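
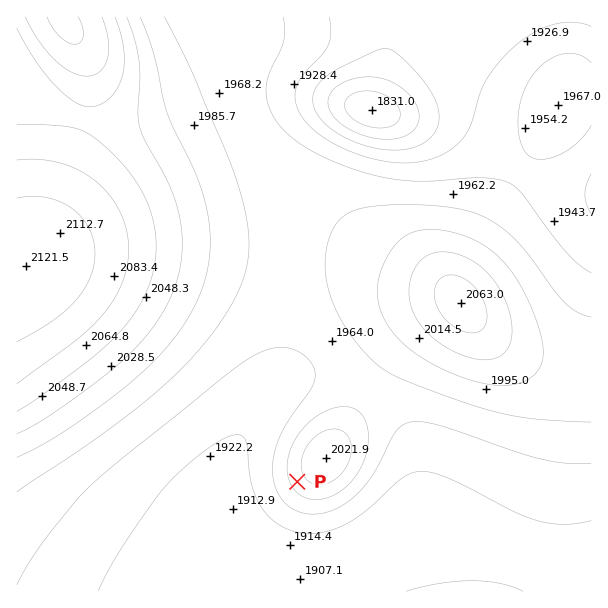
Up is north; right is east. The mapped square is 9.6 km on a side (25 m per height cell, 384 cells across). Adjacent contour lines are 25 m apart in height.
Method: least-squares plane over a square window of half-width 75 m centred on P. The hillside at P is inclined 6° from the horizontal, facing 239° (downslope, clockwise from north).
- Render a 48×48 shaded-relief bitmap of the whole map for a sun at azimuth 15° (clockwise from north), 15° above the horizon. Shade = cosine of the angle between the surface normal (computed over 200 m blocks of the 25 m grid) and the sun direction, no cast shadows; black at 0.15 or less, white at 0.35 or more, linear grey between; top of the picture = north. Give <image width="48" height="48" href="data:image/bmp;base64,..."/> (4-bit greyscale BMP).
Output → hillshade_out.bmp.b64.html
<image width="48" height="48" href="data:image/bmp;base64,Qk32BAAAAAAAAHYAAAAoAAAAMAAAADAAAAABAAQAAAAAAIAEAAATCwAAEwsAABAAAAAAAAAAAAAAABEREQAiIiIAMzMzAERERABVVVUAZmZmAHd3dwCIiIgAmZmZAKqqqgC7u7sAzMzMAN3d3QDu7u4A////AIiIiIiIiIiIiIiIiIiZmZmaqqmZmZmYiIiIiIiIiIiIiIiIiIiJmZmZmZmZmZmIiIiIiIiIiIiIiIiHd3eIiZmZmZmZmIiIiIiIiIiIiIiIiId3ZmZ3iIiZmZiIiIiIiHd4iIiIiIiIiHdmVVVmeIiIiIiIiIiIiHd3eIiIiIiIiHdlQzNFZ3iIiIiIiHd3d3d3d3iIiIiIh3ZUMiI0VneIiIh3d3d3d3d3d3d4iIiIh3ZUMhEjVnd3d3d3d3d3d2d3d3d3d4iIh3dlMiIjRWd3d3d3d2ZmZmZmZ3d3d3d4h3dlVDNEVmd3d3dmZmZmZlVWZmd3d3d3d3d3ZmZmZ3d3ZmZmZmZmZlVVVmZmd3d3d3eIiJmZiHd2ZmZmVVVmZkRVVWZmZ3d3d3iImrvLqYdmZlVVVVVWZkRVVVVmZmd3d3eJq83cuodmVVVVVVVWZkRVVVVWZmZ3d3eIms3cuodlVVRERVVmZlVVVVVVZmZnd3d4mrvLuYdlVERERVZmZlVVVVVVZmZnd3d3iZqqmHZVRERERWZ3d2VVVVVVZmZnd3d3eImZh2ZURDM0RWd3eGZVVVVVZmZnd3d3d3eHdmVUQzM0VneIiGZlVVVWZmZnd3d3d3d3ZmVUQzNFZ4iZmWZmZVZmZmZnd3d3d3ZmZlVUQzNGeJmZmWZmZmZmZmd3d3d3d3ZmZmVURERniZqqqnZmZmZmZ3d3d3d3d3dmZmZVRFZ5mqqqqnd3Znd3d3d3d3d3d3d3d2ZmVWiau7u6q3d3d3d3d3eIiIiHd3d3d3d2d4q8y7u7u3d3d3eIiIiIiIiIh3d3iIiIiazMzLu7u4iIiIiIiIiIiIiIiIiIiIiJq83dzMu7u4iIiImZmZmZmIiIiIiIiJmavN7tzLu7u5mZmZmZmZmZmZmIiIiIiZmrze7dzLu7u5mZmZqqqZmZmZmYiIiImZqrzd3czLu6qqqqqqqqqqqpmZmZiIiZmaq8zd3My7uqqqqqqqqqqqqqqZmZmImZqqvM3czLu6qqqqq7u7u7u6qqqpmZmZmaq7zM3My7uqmZmbu7u7u7u7qqqpmZmZmqu8zd3Mu7qpmIiLu7u7u7u7uqqpmZmZq7zd7t3Lu6qYh3eLu7u7u7u7uqqpmZmavN7//+3LuqmId3d7u7u7u7u7uqqpmZmr3v///+3LqpmHdmZru7u6qqqrqqqZmZq9/////9yqmZiHdmZru7qpmaqqqqqZmavO////7KmZmYiHd3d7uqmIiJqqqqmZmavO//7bmHd4iIiHd3h6qYdmeImqqqmZmaq8y6h1RFVniIiIiIiJh2VVZ4mqqpmZmZmZhlMiI0VniIiImZmYdUNFZ5qqqpmZmIh2VCIRI0Z3iJmZmZmWUzNFeJqqqZmZiId2VDMzRWd4iJmaqqqlMjRXibu6qZmYiId2ZVVWZneIiJmaq7uzI0V4q8y7qZmYiIiId3d3d4iIiJmaq7uyNGeKvNy6qZmIiIiJmZiIiIiIiJmaq7zCNXibzdy6mZmIiJmZmZmYiIiIiJmaq7zA=="/>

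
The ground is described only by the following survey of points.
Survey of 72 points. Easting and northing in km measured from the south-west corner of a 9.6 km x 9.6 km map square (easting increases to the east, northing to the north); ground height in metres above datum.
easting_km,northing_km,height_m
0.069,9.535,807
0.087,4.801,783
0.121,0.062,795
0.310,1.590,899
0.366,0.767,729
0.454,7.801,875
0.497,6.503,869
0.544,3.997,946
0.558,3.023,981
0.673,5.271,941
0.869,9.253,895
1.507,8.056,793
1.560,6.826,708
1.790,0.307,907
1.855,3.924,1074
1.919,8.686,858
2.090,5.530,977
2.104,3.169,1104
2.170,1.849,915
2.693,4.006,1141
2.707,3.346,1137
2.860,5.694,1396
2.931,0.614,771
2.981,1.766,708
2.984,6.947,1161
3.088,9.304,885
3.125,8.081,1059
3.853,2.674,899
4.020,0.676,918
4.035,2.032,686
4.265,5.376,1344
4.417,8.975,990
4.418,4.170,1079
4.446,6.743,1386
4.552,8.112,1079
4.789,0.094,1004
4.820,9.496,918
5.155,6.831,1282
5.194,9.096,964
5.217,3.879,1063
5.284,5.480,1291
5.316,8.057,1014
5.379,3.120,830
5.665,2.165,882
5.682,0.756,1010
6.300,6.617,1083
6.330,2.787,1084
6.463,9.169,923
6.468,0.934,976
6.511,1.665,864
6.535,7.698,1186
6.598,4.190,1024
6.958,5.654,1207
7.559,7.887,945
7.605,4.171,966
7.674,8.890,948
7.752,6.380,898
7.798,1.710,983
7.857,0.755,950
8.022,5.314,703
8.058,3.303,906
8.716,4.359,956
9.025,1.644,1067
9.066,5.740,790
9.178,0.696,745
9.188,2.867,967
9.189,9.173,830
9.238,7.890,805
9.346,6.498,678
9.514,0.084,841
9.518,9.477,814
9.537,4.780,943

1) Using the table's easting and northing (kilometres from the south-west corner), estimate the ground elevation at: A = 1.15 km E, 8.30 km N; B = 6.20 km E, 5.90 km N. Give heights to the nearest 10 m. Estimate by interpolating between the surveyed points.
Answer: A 710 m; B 1280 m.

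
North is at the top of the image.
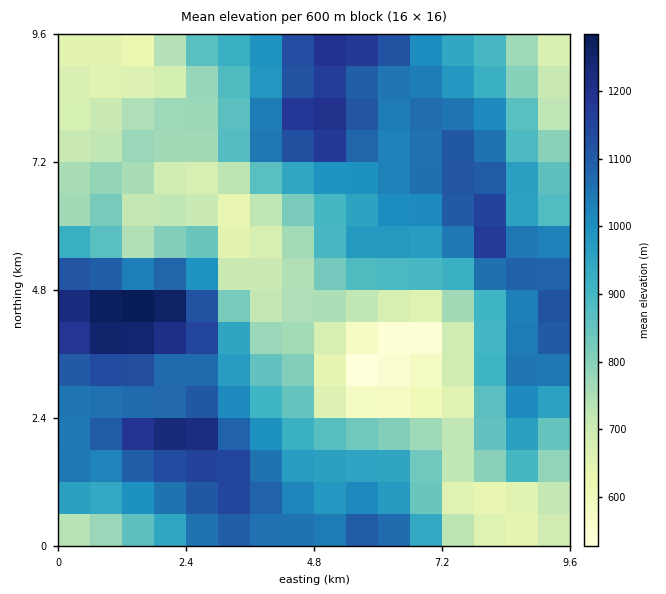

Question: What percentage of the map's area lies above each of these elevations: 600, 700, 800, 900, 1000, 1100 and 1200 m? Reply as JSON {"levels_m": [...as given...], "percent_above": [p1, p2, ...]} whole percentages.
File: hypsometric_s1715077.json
{"levels_m": [600, 700, 800, 900, 1000, 1100, 1200], "percent_above": [96, 85, 68, 56, 38, 17, 5]}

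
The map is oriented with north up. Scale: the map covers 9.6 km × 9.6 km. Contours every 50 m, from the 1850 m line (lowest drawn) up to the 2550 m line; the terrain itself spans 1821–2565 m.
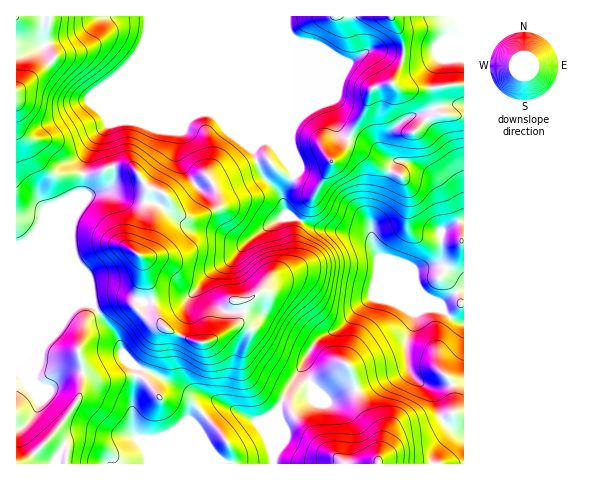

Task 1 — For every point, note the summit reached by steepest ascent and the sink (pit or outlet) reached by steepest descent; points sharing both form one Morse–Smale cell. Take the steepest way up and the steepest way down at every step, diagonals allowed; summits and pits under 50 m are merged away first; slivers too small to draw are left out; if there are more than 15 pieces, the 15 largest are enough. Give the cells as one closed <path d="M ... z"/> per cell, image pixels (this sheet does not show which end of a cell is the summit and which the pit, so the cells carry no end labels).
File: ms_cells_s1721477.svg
<path d="M213 113l-13 0-14 5-62 0-20 10-10 12-9 21-3 33-6 15 0 7-5 14 1 22 20 52 22 28 9 22 11 12 17 6 38 21 18 2 48 26 4 0 19-12 36-65 8-8 19-8 17-20 12-10 5-1 16 4 27 10 13-3 10 0-14-10-29-32-19-9-10-21-11-3-40-5-30-12-2-3-5-18-19-20-9-24 4-7 7-4-14-12z"/><path d="M286 16l-270 1 1 289 59 0 8-3 8 1-19-47-2-27 5-14 0-7 6-15 2-27 4-15 12-20 17-12 7-2 62 0 14-5 13 0 37 15 14 12-7 4-4 7 7 20 4 8 14 13 5 9 0-7 12-18-4-28 1-102-5-15z"/><path d="M463 16l-176 1 0 14 5 15-1 102 1 20 3 5-1 6-11 15 0 10 5 12 30 12 46 6 7 6 1-22 17-46 8-11 7 0 16 5 16 13 6 9 8 22 1 11-3 5 16-6z"/><path d="M375 297l-14 8-20 23-19 8-13 15-31 56 3 31-7 16 0 10 158 0 4-15 15-14 13-1-12-5-9-8-9-28-16-12-9-11-3-27 8-18 1-11 3-2-20-9z"/><path d="M88 303l-12 3-60 1 0 156 207 1-29-2-59-25-2-6 0-35 4-28-14-14-7-19-21-28z"/><path d="M404 161l-7 0-8 11-17 46 0 23 7 17 19 8 29 32 14 10-16 1-10 5-1 11-8 18 2 24 4 8 22 18 9 28 9 8 11 5 1-213-19 7 6-7 0-6-10-29-14-15z"/><path d="M139 367l-2 1-4 28 0 35 4 7 57 24 30 2 50-1 0-9 7-16 0-18-3-11-11 8-12 4-48-26-18-2z"/><path d="M459 434l-8 1-15 14-4 9 1 6 31-1 0-28z"/>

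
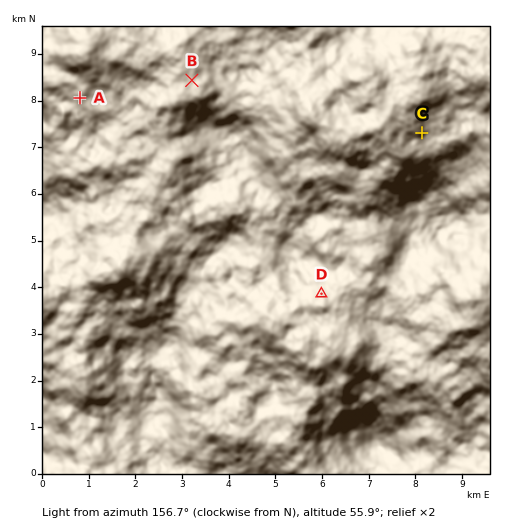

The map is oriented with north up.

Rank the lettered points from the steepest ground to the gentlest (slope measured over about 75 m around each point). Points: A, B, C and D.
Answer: C D A B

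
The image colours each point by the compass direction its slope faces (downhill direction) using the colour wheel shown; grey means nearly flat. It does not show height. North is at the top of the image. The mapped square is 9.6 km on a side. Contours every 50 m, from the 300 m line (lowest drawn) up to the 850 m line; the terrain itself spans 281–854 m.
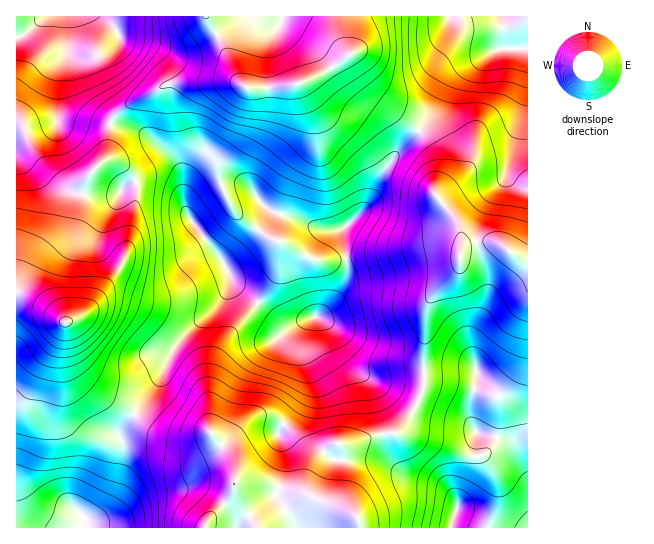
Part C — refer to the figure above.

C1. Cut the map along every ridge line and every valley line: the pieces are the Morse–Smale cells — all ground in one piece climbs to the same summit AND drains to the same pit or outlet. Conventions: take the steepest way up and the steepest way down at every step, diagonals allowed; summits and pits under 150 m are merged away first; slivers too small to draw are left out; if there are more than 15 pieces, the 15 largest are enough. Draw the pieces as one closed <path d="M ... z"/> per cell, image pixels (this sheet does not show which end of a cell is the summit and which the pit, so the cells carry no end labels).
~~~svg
<path d="M419 131l-19 18-12 16-21 41-24 23 4 29 0 20-7 15-14 18-11 6-21 7-11 0-44-35-9-12-2 13-7 12-15 15-15 11-14 15-12 22-4 12-25 34-1 4 8 8 20 10 30 3 17-4 22 26 4 9-3 24-8 12-16 15-4 10 155-1-4-12-12-13-3-9 2-42-3-6 13-1 29-11 13 0 12-12 14-27 3-11-1-26 2-19 0-27 3-9 4-7 24-22 4-8 0-36-4-10-21-25 2-20-1-19-7-14z"/><path d="M338 16l-131 0 1 5 17 29 12 29 6 6-12-4-64 3-38 20-8 5-10 12 2 3 29 8 33 27 6 15 4 36 7 12 33 42 27-25 11-14 7-16 51 20 13 2 13-6 20-19 16-33 12-18 24-25-45-33-14-16-12-22 1-5-9-16z"/><path d="M111 123l-2 2-2 30-22 26-10 50-7 11-21 24-4 15 2 9 22 35 5 32 11 21 15 14 24 13 12 10 27-38 4-12 12-22 14-15 15-11 15-15 7-12 2-13 9 12 36 30 8 5 11 0 27-9 14-14 12-23 0-20-5-30-8 3-13-2-51-20-7 16-11 14-27 25-33-42-7-12-4-36-6-15-33-27z"/><path d="M491 241l-18 2-10 4-3 4-1 18-27 26-4 7-3 9-2 79-11 23-11 16-6 4-13 0-29 11-13 1 3 6-2 42 3 9 12 13 5 13 167-1 0-266-13-5-14-12z"/><path d="M18 292l-2 1 0 234 67 1 2-5-1-4 13-3 8-9 8-13 10-37-3-24 13-19-35-22-15-14-11-21-7-35-26-19z"/><path d="M67 16l-51 1 0 274 23 12 24 18-2-7-16-24-2-13 6-15 19-20 7-11 10-50 22-26 4-32-25-10-11-10-3-5-5-39z"/><path d="M527 48l-30 1-40 22-12 12-8 20-18 27 10 11 6 9 2 12-2 32 24 31 2 9 0 17 2-4 10-4 18-2 10 3 20 15 7 0z"/><path d="M206 16l-137 0-2 33 1 30 7 24 11 10 24 10 11-14 46-25 51-3 13 0 10 3-22-47z"/><path d="M501 16l-162 0 0 15 1 7 9 16-1 5 20 32 51 38 18-26 8-20 12-12 36-20 14-2-3-2-1-28z"/><path d="M134 415l-14 18 3 24-10 37-8 13-8 9-12 5-1 6 119 1 6-10 16-15 8-12 3-24-4-9-22-26-17 4-24-1-18-7z"/><path d="M527 16l-26 1 4 31 17 1 6-2z"/>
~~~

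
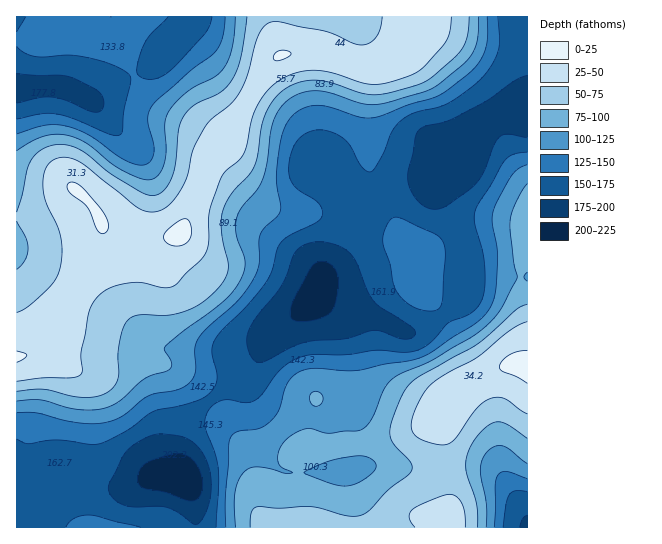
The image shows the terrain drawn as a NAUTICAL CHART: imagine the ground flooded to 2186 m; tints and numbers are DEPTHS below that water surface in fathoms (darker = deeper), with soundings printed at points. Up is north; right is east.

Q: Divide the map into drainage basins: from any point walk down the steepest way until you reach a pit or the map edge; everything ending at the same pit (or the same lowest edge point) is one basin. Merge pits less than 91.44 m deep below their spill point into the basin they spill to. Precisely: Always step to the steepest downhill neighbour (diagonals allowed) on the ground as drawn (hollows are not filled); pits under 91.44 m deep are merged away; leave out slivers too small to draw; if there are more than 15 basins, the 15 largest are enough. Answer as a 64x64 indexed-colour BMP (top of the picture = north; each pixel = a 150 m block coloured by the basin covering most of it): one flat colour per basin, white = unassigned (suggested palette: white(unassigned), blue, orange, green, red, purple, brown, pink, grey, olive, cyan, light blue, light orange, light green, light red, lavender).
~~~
<image width="64" height="64" href="data:image/bmp;base64,Qk12CAAAAAAAAHYAAAAoAAAAQAAAAEAAAAABAAQAAAAAAAAIAAATCwAAEwsAABAAAAAAAAAA////ALR3HwAOf/8ALKAsACgn1gC9Z5QAS1aMAMJ34wB/f38AIr28AM++FwDox64AeLv/AIrfmACWmP8A1bDFADMzMzMzMzMzMzMzMzMzMzERETMzMzMzMzMzM0REREREMzMzMzMzMzMzMzMzMzMzMRERMzMzMzMzMzMzREREREQzMzMzMzMzMzMzMzMzMzMREREzMzMzMzMzMzNERERERDMzMzMzMzMzMzMzMzMzMxERETMzMzMzMzMzM0REREREMzMzMzMzMzMzMzMzMzMzERERMzMzMzMzMzMzREREREQzMzMzMzMzMzMzMzMzMzMRERMzMzMzMzMzMzNERERERDMzMzMzMzMzMzMzMzMzMxEREzMzMzMzMzMzM0REREREMzMzMzMzMzMzMzMzMzMzERETMzMzMzMzMzMzREREREQzMzMzMzMzMzMzMzMzMzERERMzMzMzMzMzMzNERERERDMzMzMzMzMzMzMzMzMzMRERETMzMzMzMzMzM0REREREMzMzMzMzMzMzMzMzMzMRERERERERMzMzMzMzREREREQzMzMzMzMzMzMzMzMzMRERERERERERERMzMzRERERERDMzMzMzMzMzMzMzMzMxEREREREREREREREzNEREREREMzMzMzMzMzMzMzMzMxEREREREREREREREREUREREREQzMzMzMzMzMzMzMzMzERERERERERERERERERFERERERDMzMzMzMzMzMzMzMzEREREREREREREREREREUREREREMzMzMzMzMzMzMzMzERERERERERERERERERERFEREREQzMzMzMzMzMzMzMzERERERERERERERERERERERRERERDMzMzMzMzMzMzMzERERERERERERERERERERERERREREMzMzMzMzMzMzMxERERERERERERERERERERERERERREQzMzMRERERERERERERERERERERERERERERERERERERESMzERERERERERERERERERERERERERERERERERERERERIiEREREREREREREREREREREREREREREREREREREREREiIRERERERERERERERERERERERERERERERERERERERESIiERERERERERERERERERERERERERERERERERERERERIiIREREREREREREREREREREREREREREREREREREREREiIiERERERERERERERERERERERERERERERERERERERESIiIhERERERERERERERERERERERERERERERERERERERIiIiEREREREREREREREREREREREREREREREREREREREiIiIhEREREREREREREREREREREREREREREREREREREyIiIiIRERERERERERERERERERERERERERERERERERETIiIiIhERERERERERERERERERERERERERERERERERERMiIiIiIREREREREREREREREREREREREREREREREREREyIiIiIhERERERERERERERERERERERERERERERERERETIiIiIiIREREREREREREREREREREREREREREREREREREiIiIiIhERERERERERERERERERERERERERERERERERESIiIiIiIREREiIRERERERERERERERERERERERERERERIiIiIiIiIiIiIiEREREREREREREREREREREREREREREiIiIiIiIiIiIiIRERERERERERERERERERERERERERESIiIiIiIiIiIiIiERERERERERERERERERERERERERERIiIiIiIiIiIiIiIREREREREREREREREREREREREREREiIiIiIiIiIiIiIiERERERERERERERERERERERERERESIiIiIiIiIiIiIiIRERERERERERERERERERERERERERIiIiIiIiIiIiIiIhEREREREREREREREREREREREREREiIiIiIiIiIiIiIiIRERERERERERERERERERERERERESIiIiIiIiIiIiIiIhERERERERERERERERERERERERERIiIiIiIiIiIiIiIiIREREREREREREREREREREREREREiIiIiIiIiIiIiIiIiERERERERERERERERERERERERESIiIiIiIiIiIiIiIiIRERERERERERERERERERERERERIiIiIiIiIiIiIiIiIiEREREREREREREREREREREREREiIiIiIiIiIiIiIiIiIRERERERERERERERERERERERESIiIiIiIiIiIiIiIiIiERERERERERERERERERERERERIiIiIiIiIiIiIiIiIiIREREREREREREREREREREREREiIiIiIiIiIiIiIiIiIiERERERERERERERERERERERESIiIiIiIiIiIiIiIiIiIhERERERERERERERERERERERIiIiIiIiIiIiIiIiIiIiEREREREREREREREREREREREiIiIiIiIiIiIiIiIiIiIhERERERERERERERERERERESIiIiIiIiIiIiIiIiIiIiERERERERERERERERERERERIiIiIiIiIiIiIiIiIiIiIhERERESIiIhEREREREREREiIiIiIiIiIiIiIiIiIiIiIiIiIiIiIiIRERERERERESIiIiIiIiIiIiIiIiIiIiIiIiIiIiIiIhERERERERERIiIiIiIiIiIiIiIiIiIiIiIiIiIiIiIiEREREREREREiIiIiIiIiIiIiIiIiIiIiIiIiIiIiIiIRERERERERESIiIiIiIiIiIiIiIiIiIiIiIiIiIiIiIhERERERERER"/>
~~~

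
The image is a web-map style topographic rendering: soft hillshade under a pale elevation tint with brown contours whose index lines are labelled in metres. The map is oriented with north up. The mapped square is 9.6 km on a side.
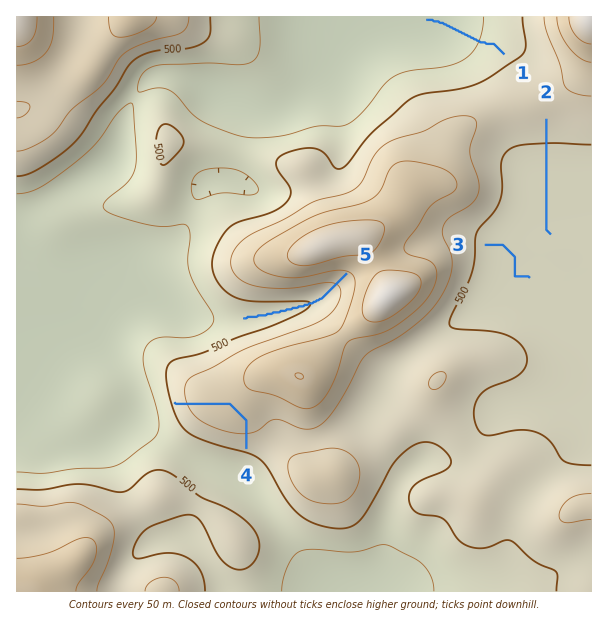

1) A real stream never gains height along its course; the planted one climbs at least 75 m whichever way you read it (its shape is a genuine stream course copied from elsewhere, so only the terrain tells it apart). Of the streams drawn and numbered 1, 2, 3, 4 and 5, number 4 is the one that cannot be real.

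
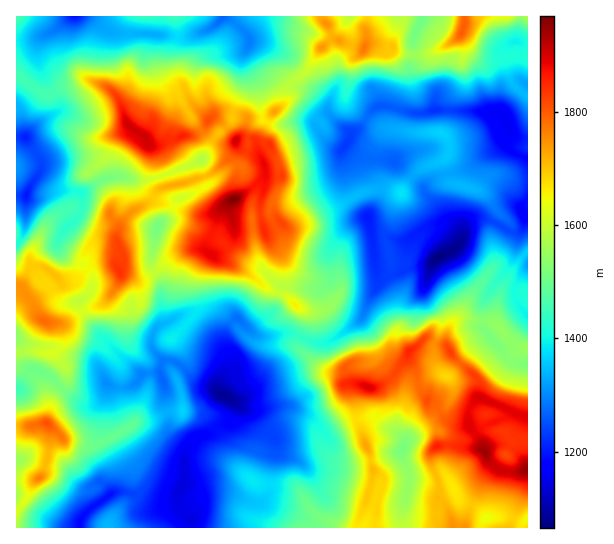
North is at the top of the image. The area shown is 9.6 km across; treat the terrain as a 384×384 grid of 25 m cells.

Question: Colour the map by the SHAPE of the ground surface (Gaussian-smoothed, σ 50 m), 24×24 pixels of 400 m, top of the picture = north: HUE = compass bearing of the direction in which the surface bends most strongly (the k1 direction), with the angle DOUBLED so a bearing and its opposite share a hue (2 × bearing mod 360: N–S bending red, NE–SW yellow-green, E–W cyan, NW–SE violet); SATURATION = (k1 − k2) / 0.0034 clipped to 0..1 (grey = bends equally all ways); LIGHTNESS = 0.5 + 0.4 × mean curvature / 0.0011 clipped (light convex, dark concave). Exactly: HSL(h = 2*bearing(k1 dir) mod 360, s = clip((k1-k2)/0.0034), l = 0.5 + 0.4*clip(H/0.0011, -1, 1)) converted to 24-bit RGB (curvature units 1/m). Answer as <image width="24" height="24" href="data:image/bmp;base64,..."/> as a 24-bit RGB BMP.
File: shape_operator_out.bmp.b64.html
<image width="24" height="24" href="data:image/bmp;base64,Qk32BgAAAAAAADYAAAAoAAAAGAAAABgAAAABABgAAAAAAMAGAAATCwAAEwsAAAAAAAAAAAAApms2cVFDOV9QGI1z5cHEVXFCeXlRelNaOEdZnnR2mbKgY4mZhnFmq4NnW4SxsTiOzsB9SJx/TT2CrqtqaL+FtS06Ulorx5kh/6KaTHpFVpWIJ6iFJlgKxmE+bolqU2VybViCX5Rjo35UXIhXWmR6qNanYD5qSGGC38KlvbFNHzBS1c+nbC5wtmNZbV5Phl9Niprn/M/Udi6ML3hLSZmBjrOHZ5B2UGSBd11/X3WOt9fKiKPAbZ/FlSxcnnRaQEZb5uShgInUKBRC1+hHUiVNqVlzsdrnp57qGCUR951aTOWVj13IYIykSHtFn5lqPVthW4ycg7y1qJ5kgF5PWTEyjkdlermNZStr5f3JRDYlDhNk+9DkXnrWiNjhOeCEKocv3dX2w/bxucjwQTqlxJnc47zkVo2wsUNVIWM4SoNCY4eVqm+PXU1sgbWIcitXSrVf4+mXgDNxFBcqZ7sTrzhgbc5dkzJQf2NRQo9X7syiXzM7NWRJW152yamYgj+046rke6bdZpHMaS1mjF1MlYRIi1BAnjeKqtpVX0wfjYEzOUmepuauNladznReZrjipL/gPlwsy8Y823Y6S3mDZ1kxNnIty0Bu0+psZkUqMBUkTJ5rV35uoXCahTl1P1Wf3tb109z4mofgMKatfsmdIhtS2vK2OM/El1MtNII2hGgo2Oy7KBw7frJmlFY5GqRs378cuoF6RGSAcUN4emVJXm9QU8bEjNPz+NnSljeMwWagutJ5ViFFGc1lsfu9VylEbFY93SG5wp4j2NFhKEx/ljpho9uKWxuDqdGtfI5sWUZjXS6rhKjUgJ3NaOJEECoJRZ8xsEHKpWHV/M/yCh/q2frRTzBEcjxXe7bFw2yi1+3029jzTBRCV4xE1tCADDQptYs+uniLRVh9H6qmnnk1j1Qrwr03nLiFC1cZFi01qNmEGId8/oG95nV7UD+JjsyvT59uiNuomoIyRTkTjCvs88u4m8g2LSKwqpVRhI88dWNFPCpJvbJUNu3yu+r0v33H0cOcCTM6obJcOY0fXiFg0J+RrEBnybJrXzFj0GSJq0egwbbkFh5b8r6he+DSdhu2lGFnslBadFRKQcGQm/flnZMcVoE9U3+K6dzEHCZST4FA4Ld1BictrYun6qO/Sb03TKm89bu6R+bFnRRyYCOW3OnHx9SQMwx40VTHmaPY2OrzYeFnNAsv0OrBQ5N2OlZp3M6pKR9SnaJ+zq50CSohI0ggmk1L6tTE7TPbANxgwSMyHU9b22fH4+69u6VzCBErlJC62LaslENa5NywGC//yYp7rHKqLntzwsyQPB9lsKJog5FQwna9K2NcL4BXzNmUHU5iAwcw99HUKmV5KSmF2O6r8WKRDCMnE31O4IWsvnGDpNpEDsW2kuCwybDXiEi3hnsyHhEivJlygJNlcYxZdUZhIGYs5eMiIHOgCh4plrtAyU8vDDo05+2yj1PE+7n5CH45BT8N5aPk/M3zJ+cjeKIsO20xY1V6wmrNcWDaiqbJp9DSlzmSiGO0lsjUe8JoO5WTQZCvNnBs1m7Pl+qDM0gUKhkNaZMAAM8yoVT/FokAeGwf58ScrunrR0iWRVttWFVxjpJtWp6JyU1/WZWsYbN2bImbrI/Am6C+nlGqUTBPWXlDuYBCdyk4oUZ72PPlxWmmCygP2V0bIN5mveOce9pmgXSoYjxtO0pvk3Ngal1KVX1Jm1pTubaPVoxfRn5Fmi9XJhAQeW25msnPSlfT56f11PfwdF3Ewrjw3YT/AIFq/8usgOxXo0ocfTpmuVmFGjdHp4xkk5W2lqbSpK7cpK7Mo6O4YUSBcjJes0yxMJ5DXlYuXUhCW8k3ctl2e8G5gzFKK4W04cHuU9mqnQja/c7WM1EqHCtl0dSgLodvkIc7alwaNlEWgl8dXlMbQCghdFI/gcy6kXnFej2kco7ezP/rkk6Ojkx+u3CtR6TMhr5kR0GDZ0FP0nxV1F6eIl5l39ROOBkhZUk3qMBdHEAenlA/tlRERImwd9yxaqimVlKEZLvkh96xhTVr4pd7U1ObosypNryzyohiOiNhr426emyu63q0uWGH8DKOTzt4cMZ6RWfKyIbRdNHbXtTFZ3e/fkemRnZTYJGPV5Nsk4JaO1w4wpY7Z4hPgIAzo0ZMumxzL1deU1Iuekc6OXqm/czvSbbs49P41t/1DymItGHp/4qxVdBPK01IgmtFeIRaN4A/K4B8u1Nhfz5BeWInYGQep7RBRWYoGYUdizZcVXJ4c6epfC5Juf+eERpk4tmujk9bQByjUod+8lZC763NeTB6HVxS"/>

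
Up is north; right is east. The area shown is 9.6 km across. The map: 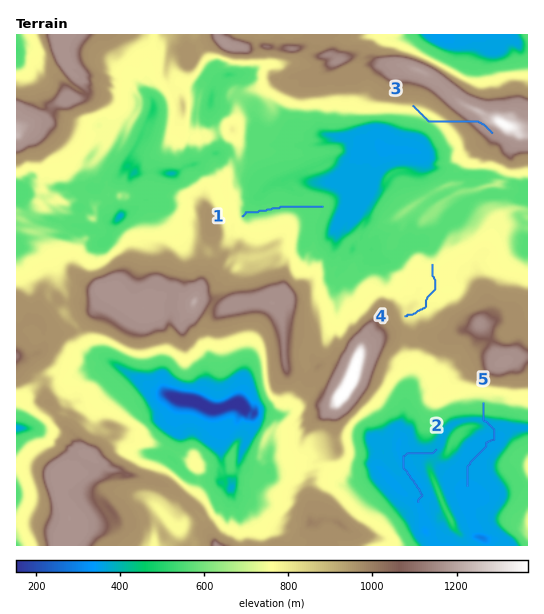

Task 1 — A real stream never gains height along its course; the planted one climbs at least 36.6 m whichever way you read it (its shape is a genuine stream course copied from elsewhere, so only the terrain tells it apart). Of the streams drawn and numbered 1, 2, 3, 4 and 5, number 3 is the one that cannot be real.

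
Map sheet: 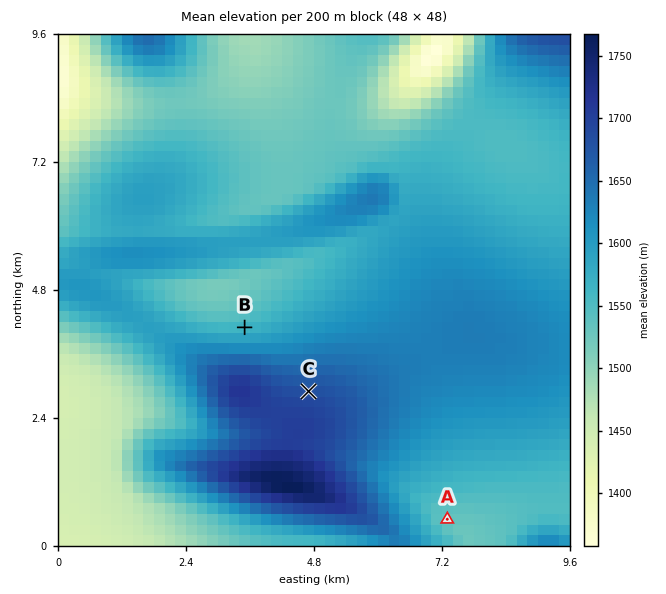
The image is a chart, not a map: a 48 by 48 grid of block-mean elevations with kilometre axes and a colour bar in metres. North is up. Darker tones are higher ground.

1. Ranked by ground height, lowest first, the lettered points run A B C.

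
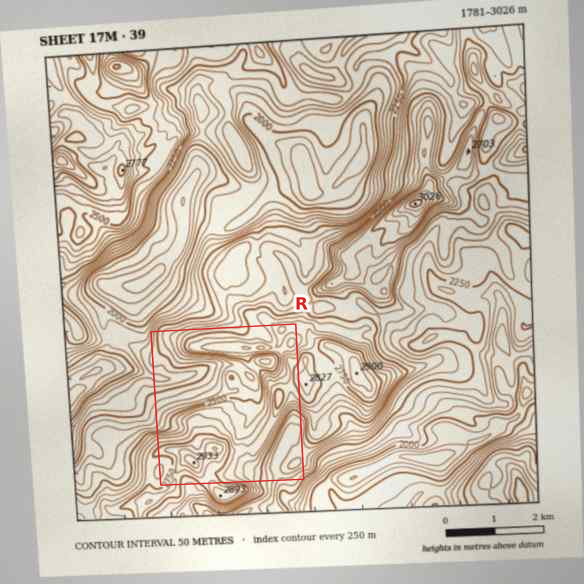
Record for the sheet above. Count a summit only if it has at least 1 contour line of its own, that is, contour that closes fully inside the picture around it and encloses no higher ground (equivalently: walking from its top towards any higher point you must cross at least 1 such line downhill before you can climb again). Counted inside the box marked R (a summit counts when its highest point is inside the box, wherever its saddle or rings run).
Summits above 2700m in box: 3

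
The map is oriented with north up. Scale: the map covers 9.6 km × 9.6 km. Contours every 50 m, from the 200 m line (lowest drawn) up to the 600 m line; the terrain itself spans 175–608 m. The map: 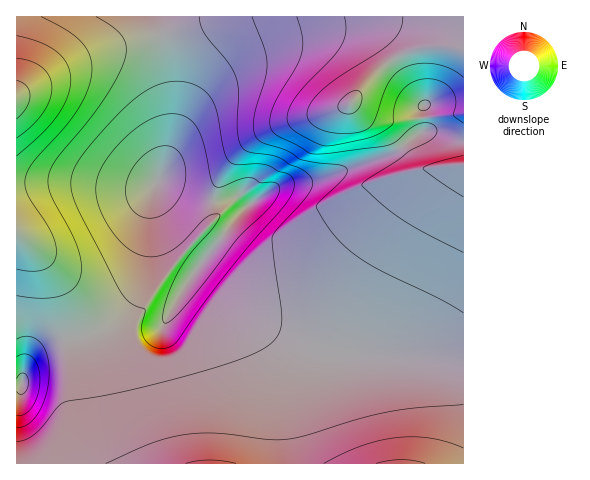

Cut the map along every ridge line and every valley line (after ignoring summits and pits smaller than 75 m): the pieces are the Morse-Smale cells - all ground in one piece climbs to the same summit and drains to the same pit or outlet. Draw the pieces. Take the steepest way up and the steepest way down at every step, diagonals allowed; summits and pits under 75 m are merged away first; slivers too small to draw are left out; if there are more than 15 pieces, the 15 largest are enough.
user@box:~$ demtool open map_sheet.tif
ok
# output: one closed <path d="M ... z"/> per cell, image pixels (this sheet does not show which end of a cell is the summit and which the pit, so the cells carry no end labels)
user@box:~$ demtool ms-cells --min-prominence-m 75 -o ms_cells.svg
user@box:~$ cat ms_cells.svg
<path d="M463 16l-306 0 7 27 7 40 1 44-5 32-11 24 0 10 14 27 36 36-13 17 2 6 27 22 29 18 37 19 30 10 33 6 44 2 68 5z"/><path d="M155 185l-6 24-2 56-11 30-13 18-17 13-17 8-23 6 12 83 6 28 5 13 375-1-1-102-129-9-34-9-49-24-29-18-27-22-2-6 13-17-36-36-13-23z"/><path d="M155 16l-139 1 0 217 24 23 11 17 9 30 7 35 22-5 24-12 20-21 11-25 4-19 2-56 17-42 5-32 0-33-2-19-6-32z"/><path d="M66 339l-12 3-15 8-13 14-4 19-6 2 1 79 71-1-10-40-7-60z"/><path d="M17 234l-1 150 3 1 3-2 2-13 6-12 12-11 12-5 12-3 0-3-6-32-9-30-11-17z"/>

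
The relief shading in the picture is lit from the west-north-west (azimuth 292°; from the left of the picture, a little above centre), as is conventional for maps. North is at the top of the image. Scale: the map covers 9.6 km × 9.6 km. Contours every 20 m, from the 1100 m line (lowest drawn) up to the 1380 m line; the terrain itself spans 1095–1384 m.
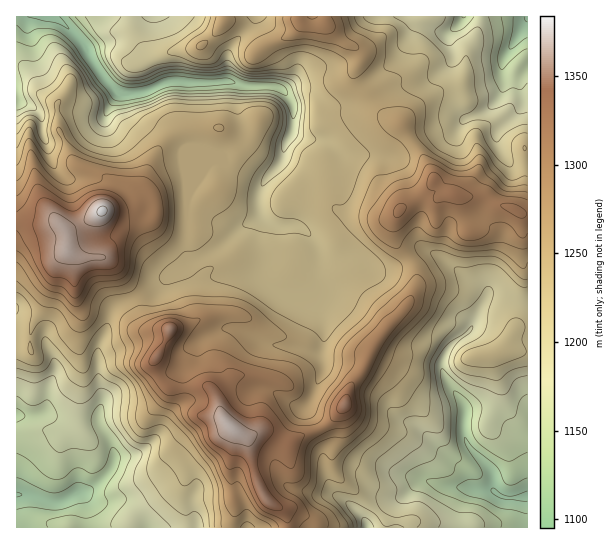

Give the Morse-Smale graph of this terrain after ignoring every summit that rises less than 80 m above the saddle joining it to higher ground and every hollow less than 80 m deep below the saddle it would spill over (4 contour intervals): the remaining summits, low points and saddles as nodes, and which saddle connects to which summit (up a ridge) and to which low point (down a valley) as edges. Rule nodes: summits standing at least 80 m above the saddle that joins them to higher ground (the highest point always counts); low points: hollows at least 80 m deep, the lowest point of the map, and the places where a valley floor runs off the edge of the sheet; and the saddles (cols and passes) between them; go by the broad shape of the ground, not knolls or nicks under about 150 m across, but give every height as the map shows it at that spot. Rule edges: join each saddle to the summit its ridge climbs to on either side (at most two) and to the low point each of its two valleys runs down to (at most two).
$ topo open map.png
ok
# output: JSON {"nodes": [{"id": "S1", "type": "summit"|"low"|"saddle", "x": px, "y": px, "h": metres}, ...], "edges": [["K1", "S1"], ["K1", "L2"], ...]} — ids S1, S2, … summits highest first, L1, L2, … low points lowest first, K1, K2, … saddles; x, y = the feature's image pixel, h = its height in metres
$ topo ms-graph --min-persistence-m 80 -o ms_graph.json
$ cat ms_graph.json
{"nodes": [
{"id": "S1", "type": "summit", "x": 102, "y": 211, "h": 1384},
{"id": "S2", "type": "summit", "x": 230, "y": 427, "h": 1373},
{"id": "L1", "type": "low", "x": 46, "y": 17, "h": 1095},
{"id": "L2", "type": "low", "x": 526, "y": 497, "h": 1096},
{"id": "L3", "type": "low", "x": 527, "y": 18, "h": 1099},
{"id": "L4", "type": "low", "x": 18, "y": 494, "h": 1099},
{"id": "K1", "type": "saddle", "x": 489, "y": 198, "h": 1315},
{"id": "K2", "type": "saddle", "x": 410, "y": 261, "h": 1271},
{"id": "K3", "type": "saddle", "x": 137, "y": 298, "h": 1255},
{"id": "K4", "type": "saddle", "x": 369, "y": 97, "h": 1255}],
"edges": [["K1", "S2"], ["K1", "L2"], ["K1", "L3"], ["K2", "S2"], ["K2", "L1"], ["K2", "L2"], ["K3", "S1"], ["K3", "S2"], ["K3", "L1"], ["K3", "L4"], ["K4", "S1"], ["K4", "S2"], ["K4", "L1"], ["K4", "L3"]]}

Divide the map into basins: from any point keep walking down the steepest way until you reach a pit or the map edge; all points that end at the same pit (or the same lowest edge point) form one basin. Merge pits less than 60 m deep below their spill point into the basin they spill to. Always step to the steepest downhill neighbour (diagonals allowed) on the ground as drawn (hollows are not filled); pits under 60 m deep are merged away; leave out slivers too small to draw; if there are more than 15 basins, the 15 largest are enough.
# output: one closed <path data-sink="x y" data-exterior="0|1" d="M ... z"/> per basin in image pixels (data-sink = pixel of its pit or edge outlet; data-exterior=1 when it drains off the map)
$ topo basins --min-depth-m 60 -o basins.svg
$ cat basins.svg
<path data-sink="47 17" data-exterior="1" d="M325 16l-309 1 0 204 14 2 25-2 10 9 2 20 3 3 9 4 26 0 4 3 8 9 15 21 15 35 6 3 16 2-2 9-12 20 0 10 5 10 9 9 40-1 4 4 10 27 13 15-1 16-4 12 1 32 3 9 0 12-4 14 85-1-5-8-14-8-20-4-13-10-8-18-7-34-4-8 21-6 24 12 36-18 19-20 3-14 13-18 14-30 32-37 10-25-4-18-18-22-2-15 6-15 4-4 22-12 6-6 2-14-29-48-5-4-16-8-12-17-15-12-3-11 8-21-6-7-13-6-13-12-4-6z"/><path data-sink="527 497" data-exterior="1" d="M434 179l-3 10-6 6-14 6-12 10-6 15 0 11 3 6 19 23 2 13-1 8-9 19-32 37-14 30-13 18-3 14-19 20-36 18-24-12-21 6 4 8 7 34 8 18 13 10 20 4 14 8 6 9 211-1 0-313-29-9-13-8-33-2z"/><path data-sink="17 494" data-exterior="1" d="M55 221l-39 1 0 305 214 1 5-14-4-53 4-12 1-16-13-15-10-27-4-4-40 1-9-9-5-10 0-10 8-12 6-17-16-2-6-3-15-35-15-21-8-9-4-3-26 0-9-4-3-3-2-20z"/><path data-sink="527 17" data-exterior="1" d="M527 16l-201 0-1 7 17 18 13 6 6 7-8 21 3 11 15 12 12 17 16 8 5 4 7 14 14 20 8 17 13 13 11 5 29 1 13 8 14 3 8 5 6 0z"/>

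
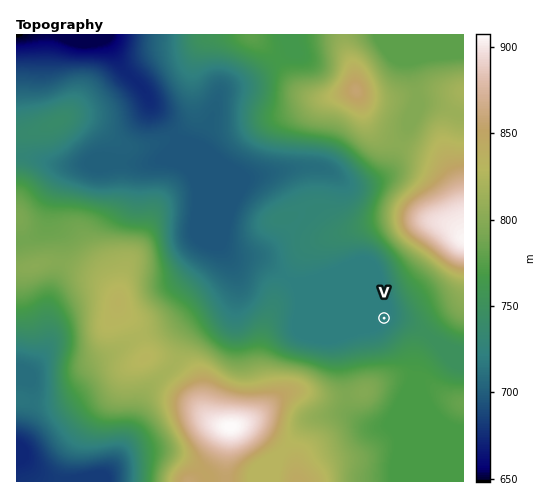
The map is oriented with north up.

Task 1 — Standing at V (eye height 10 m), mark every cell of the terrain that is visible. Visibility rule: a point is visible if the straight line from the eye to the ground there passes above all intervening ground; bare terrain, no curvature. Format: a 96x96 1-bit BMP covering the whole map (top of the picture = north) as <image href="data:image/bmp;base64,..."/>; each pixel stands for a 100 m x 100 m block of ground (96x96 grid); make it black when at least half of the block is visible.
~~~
<image width="96" height="96" href="data:image/bmp;base64,Qk2+BAAAAAAAAD4AAAAoAAAAYAAAAGAAAAABAAEAAAAAAIAEAAATCwAAEwsAAAIAAAAAAAAA////AAAAAAAAAAAAAAAAAAAAAAAAAAAAAAAAAAAAAAAAAAAAAAAAAAAAAAAAAAAAAAAAAAAAAAAAAAAAAAAAAAAAAAAAAAAAAAAAAAAAAAAAAAAAAAAAAAAAAAAAAAAAAAAAAAAAAAAAAAAAAAAAAAAAAAAAAAAAAAAAAAAAAAAAAAAAAAAAAAAAAAAAAAAAAAAAAAAAAAAAAAAAAAAAAAAAAAAAAAAAAAAIAAAAAAAAAAAAAAD8AAAAAAAAAAAAAAf8AAAAAAAAAAAAAD/8AAAAAAAAAAAAAH/8AAAAAAAAAAAAAP/AAAAAAAAAAAAAAP8AA/gAAAAAAAAAAP4AH/wAAAAAAAAAAP4A///gAAAAAAAAAPwB///8AAAAAAAAAPwD////AAAAAAAAAPwH////gAAAAAAAAfwP////wAAAAAAAAfwP////4AAAAAAHA/wf////8AAAAAAH//gP////8AAAAAAH//AP////+AAAAAAH//AP////+AAAAAAP/+AP////+AAAAAAP/+AH/////AwAAAAf/+AH/////HwAAAA//+AH//////wAAAB//8AD//////wAAAD//8AD//////wAAAH//8AB//////wAAAH//4AB//////wAAAH//4AB//////wAAAH//4AB//////wAAAH//wAB//////4AAAH//wAA//////4AAAD//gAA//////8AAAD//AAAP/////8AAAD/+AAAH/////8AAAB/8AAAH/////8AAAB/8AAAD/////8AAAB/4AAAD/////8AAAA/4AAAB/////4AAAA/4AAAAf////gAAAAfwAAAAD////AAAAAfwAAAAA///+AAAAAPwAAAAAD//4AAAAAP4AAAAAAf/gAAAAAH4AAAAAAD8AAAAAAH4AAAAAAAAAAAAAAH4AAAAAAAAAAAAAADwAAAAAAAAAAAAAADwAAAAAAAAAAAAAABwAAAAAAAAAAAAAABgAAAAAAAAAAAAAAAAAAAAAAAAAAAAAAAAAAAAAAAAAAAAAAAAAAAAAAAAAAAAAAAAAAAAAAAAAAAAAAAAAAAAAAAAAAAAAAAAAAAAAAAAAAAAAAAAAAAAAAAAAAAAAAAAAAAAAAAAAAAAAAAAAAAAAAAAAAAAAAAAAAAAAAAAAAB+AAAAAAAAAHgAAAf/gAAAAAB///gAAA//wAAAAAH///gAAAD/wAAAAAP///gAAAA/wAAAAAH///wAAAAf4AAAAAA///wAAAAHwAAAAAAD//wAAAADwAAAAAAB//wAAAADwAAAAAAA//wAAAABgAAAAAAAH/wAAAAAAAAAAAAAAfgAAAAAAAAAAAAAAAAAAAAAAAAAAAAAAAAAAAAAAAAAAAAAAAAAAAAAAAAAAAAAAAAAAAAAAAAAAAAAAAAAAAAAAAAAAAAAAAAAAAAAAAAAAAAAAAAAAAAAAAAAAAAAAAAAAAAAAAAAAAAAAAAAAAAAAAAAAAAAAAAAAAAAAAAAQAAAAAAAAAAAAAAAAAAAAAAAAAAAAAAAAAAAAAAAAA="/>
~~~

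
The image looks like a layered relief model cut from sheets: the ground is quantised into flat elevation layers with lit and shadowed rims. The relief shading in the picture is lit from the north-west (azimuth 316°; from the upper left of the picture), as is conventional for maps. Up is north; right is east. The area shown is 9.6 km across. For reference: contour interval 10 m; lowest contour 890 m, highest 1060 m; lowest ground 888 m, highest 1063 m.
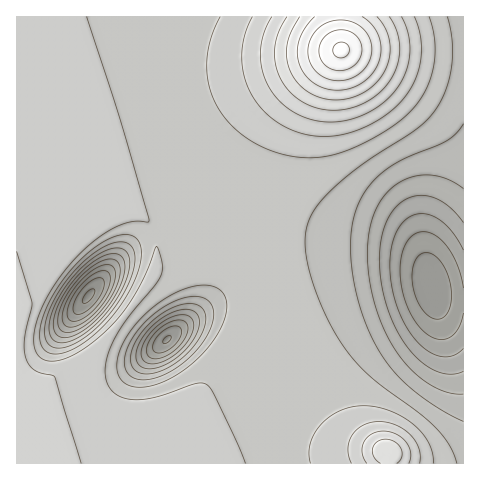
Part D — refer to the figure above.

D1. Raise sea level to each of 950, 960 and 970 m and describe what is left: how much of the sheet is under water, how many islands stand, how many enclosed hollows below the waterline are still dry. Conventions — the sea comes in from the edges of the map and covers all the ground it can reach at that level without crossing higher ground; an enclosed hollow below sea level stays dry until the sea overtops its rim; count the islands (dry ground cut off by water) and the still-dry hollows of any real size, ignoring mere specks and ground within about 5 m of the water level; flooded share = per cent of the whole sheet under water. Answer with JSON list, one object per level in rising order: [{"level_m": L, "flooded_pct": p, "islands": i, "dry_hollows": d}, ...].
[{"level_m": 950, "flooded_pct": 8, "islands": 0, "dry_hollows": 2}, {"level_m": 960, "flooded_pct": 12, "islands": 0, "dry_hollows": 2}, {"level_m": 970, "flooded_pct": 19, "islands": 0, "dry_hollows": 2}]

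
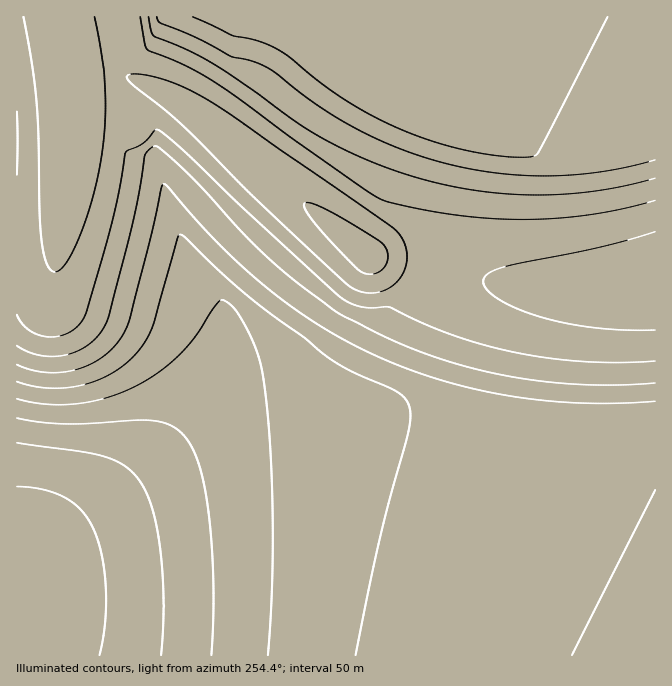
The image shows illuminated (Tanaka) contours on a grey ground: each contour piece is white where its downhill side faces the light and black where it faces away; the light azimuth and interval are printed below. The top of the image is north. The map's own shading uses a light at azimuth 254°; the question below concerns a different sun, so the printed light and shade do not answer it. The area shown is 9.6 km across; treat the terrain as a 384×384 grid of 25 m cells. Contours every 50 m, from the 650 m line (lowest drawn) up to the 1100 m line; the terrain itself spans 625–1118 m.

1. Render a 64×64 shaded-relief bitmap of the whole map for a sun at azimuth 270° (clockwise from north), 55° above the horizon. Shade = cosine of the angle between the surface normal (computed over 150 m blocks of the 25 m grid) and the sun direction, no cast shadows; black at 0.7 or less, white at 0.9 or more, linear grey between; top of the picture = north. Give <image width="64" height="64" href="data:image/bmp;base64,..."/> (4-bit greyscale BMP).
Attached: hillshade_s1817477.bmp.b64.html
<image width="64" height="64" href="data:image/bmp;base64,Qk12CAAAAAAAAHYAAAAoAAAAQAAAAEAAAAABAAQAAAAAAAAIAAATCwAAEwsAABAAAAAAAAAAAAAAABEREQAiIiIAMzMzAERERABVVVUAZmZmAHd3dwCIiIgAmZmZAKqqqgC7u7sAzMzMAN3d3QDu7u4A////AImZqqq7u7vMzMzLu7u7u6qqqqqqqqqqmZmZmZmZmZmZmZmqqru7vMzMzMu7u7u7qqqqqqqqqqqZmZmZmZmZmZmZmaqqu7u8zMzMy7u7u7uqqqqqqqqqqpmZmZmZmZmZmZmZqqq7u7zMzMzLu7u7uqqqqqqqqqqqmZmZmZmZmZmZmZmqqru7vMzMzMu7u7u6qqqqqqqqqqmZmZmZmZmZmZmZmaqqu7u8zMzMy7u7u7qqqqqqqqqqqZmZmZmZmZmZmZmZqqq7u7zMzMzLu7u7uqqqqqqqqqqpmZmZmZmZmZmZmZmqq7u7vMzMzLu7u7u6qqqqqqqqqqmZmZmZmZmZmZmZmaqru7u8zMzMu7u7u7qqqqqqqqqqqZmZmZmZmZmZmZmZqqu7u7zMzMy7u7u7uqqqqqqqqqqpmZmZmZmZmZmZmZmqq7u7u8zMy7u7u7u6qqqqqqqqqqmZmZmZmZmZmZmZmaqru7u7zMzLu7u7u6qqqqqqqqqqqZmZmZmZmZmZmZmZqqq7u7u8zLu7u7u7qqqqqqqqqqqpmZmZmZmZmZmZmZqqqru7u7u7u7u7u7uqqqqqqqqqqpmZmZmZmZmZmZmZmqqqu7u7u7u7u7u7u6qqqqqqqqqqmZmZmZmZmZmZmZmaqqq7u7u7u7u7u7u7qqqqqqqqqqqZmZmZmZmZmZmZmZmqqqu7u7u7u7u7u7qqqqqqqqqqqpmZmZmZmZmZmZmZmaqqqru7u7u7u7u7uqqqqqqqqqqqmZmZmZmZmZmZmZmZqqqqq7u7u7u7u7u6qqqqqqqqqqqZmZmZmZmZmZmZmZmZqqqqq7u7u7u7u6qqqqqqqqqqqZmZmZmZmZmZmZmZmZmZmqqqq7u7u7u7qqqqqqqqqqqpmZmZmZmZmZmZmZmZmZmZmqqqq7u7u7qqqqqqqqqqqqmZmZmZmZmZmZmZmZmZiJmZmqqqq7u7qqqqqqqqqqqqmZmZmZmZmZmZmZmZmYiIiImZmqqqqqqqqqqqqqqqqpmZmZmZmZmZmZmZmamYiHd3iImZqqqqqqqqqqqqqqqpmZmZmZmZmZmZmZmZqZiHd3d3iImZqqqqqqqqqqqqqpmZqqqqqZmZmYiIiIipmHdmZmZ3iJmaqqqqqqqqqqqpmqqqqqmZmZmYiIiId6qYdmVVVmd4iZmqqqqqqqqqqqq7uqqqqpmZmZmYiIiIqph2VURVVneImZqqqru7uqqqu7uqqqqqqZmZmZmIiIi6mHZURERVZ3iZmqqru7u7q7u7u6qqqqqqmZmZmZmIiLuYdUQzM0VWeImZqru7u7u7u7u7qqqqqqqZmZmZmZiIy6h1QzIzNFZ3iZmqu7zMzMu7u7uqqqqqqqmZmZmZmZjLqHVDIiI0VWeImau8zMzMy7u7u6qqqqqqqZmZmZmZmdypdUMiIjNFZ4iZq83czMy7u7u6qqqqqqqqmZmZmZmZ3Kl1QyIiM0VneJrN3dzMzMupmqqqqqqqqqqZmZmZmZncuXZDIiIjRWd4rN3dzMzN26hnqqqqqqqqqpmZmZmZmdy5dkMiIiNFZnnN3dzMzN7sqFR6qqqqqqqZmZmZmZmZ3LmGQyISI0VWi93d3MzN7u24U0iqqqqZmZmZmZmZmZnduoZTIhIjNFet3d3MzN7u3bhSJpqpmZmZmZmZmZmqqu26hlMiEiM0Wc3d3MzN7u3cuFIUmZmZmZmZmZmZmqqq7cqHVDIRIjRr3d3MzN7u3cuoUhSJmZmZmZmZmZmaqqrtypdUMhEiNIzd3cze7u3cuYdSFYmZmZmZmZmZmZqqqu3Ll1QyESI1rd3cze7u3LqYZUI2mZmZmZmZmZmZmqqq7suXZDIREje93cze7t3LqXZUM1iIiIiIiJmZmZmaqqru25hkMhESOM3c3e7t3LqHZDM1iIiIiIiIiJmZmZmqqv7bqGUyERJK3c3u7t3LmHVDI1eIiIiIiIiIiZmZmaqq/tyoZTIREmvd3u7tzKmGVDI1d3d3d3d4iIiIiZmZqqr+3Kh1MhESfN3u7ty6l2VDI1d3d3d3d3d3iIiImZmaqv7cqXUyERKN7u7ty6l2QzI1d3d3ZmZ3d3d4iIiZmZqq/9ypdUIRE67u7ty6h1QyI1Z2ZmZmZmZ3eIiZmZmqqqr/7Ll1QzMEvu7dy5hlQyI1ZmZmZmZmd4iZmZmZmZmaqv/suXVEdyKt3dy5hlQyI1ZmZVVVVniZmZmZmZmZmZmZ/+y5dUR5da3cupdlMiI1ZlVVVVZ4mZmZmZmZmZmZmZn/7Ll1RHmYvMupdkMiJFZVVURWiJmZmZmZmZmZmZmZmf/suXVEeqvLuodkMiJFVVVERniZmZmZmZmZmZmZmZmZ/+y5dUSLu7qYdUMiNFVVREV4iZmZmZmZmZmZmZmZmZn/7Ll1Rpu6mYZUMiNVVUREV4mZmZmZmZmZmZmZmZmZmf7cqXVXqpmHZUMiNmVUREaImZmZmZmZmZmZmZmZmZmZ/tyodViZh3ZUMyNXZUQ0aImZmZmZmZmZmZmZmZmZmZn+3KhlV4h2VUMzNXdlQ0aImZmZmZmZmZmZmZmZmZmZmf7bqGQ1iFREQzNGdmVEaImZmZmZmZmZmZmZmZmZmZmZ7tuYZDaXEDREREZ2ZVeImZmZmZmZmZmZmZmZmZmZmZnuy5dUNpYAJERFVmdniJmZmZmZmZmZmZmZmZmZmZmZme3Kl1RHlQAEVVZmd4iJmZmZmZmZmZmZmZmZmZmZmZmZ"/>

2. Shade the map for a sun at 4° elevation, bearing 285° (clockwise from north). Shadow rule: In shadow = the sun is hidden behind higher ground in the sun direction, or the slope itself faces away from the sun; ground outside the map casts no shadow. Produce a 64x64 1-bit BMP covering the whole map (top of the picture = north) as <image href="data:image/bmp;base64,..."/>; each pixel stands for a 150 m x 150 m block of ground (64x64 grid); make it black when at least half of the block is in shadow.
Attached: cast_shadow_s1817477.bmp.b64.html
<image width="64" height="64" href="data:image/bmp;base64,Qk0+AgAAAAAAAD4AAAAoAAAAQAAAAEAAAAABAAEAAAAAAAACAAATCwAAEwsAAAIAAAAAAAAA////AAAAAAAAAAAAAAAAAAAAAAAAAAAAAAAAAAAAAAAAAAAAAAAAAAAAAAAAAAAAAAAAAAAAAAAAAAAAAAAAAAAAAAAAAAAAAAAAAAAAAAAAAAAAAAAAAAAAAAAAAAAAAAAAAAAAAAAAAAAAAAAAAAAAAAAAAAAAAAAAAAAAAAAAAAAAAAAAAAAAAAAAAAAAAAAAAAAAAAAAAAAAAAAAAAAAAAAAAAAAAAAAAAAAAAAAAAAAAAAAAAAAAAAAAAAAAAAAAAAAAAAAAAAAAAAAAAP/4AAAAAAAB//8AAAAAAAH//8AAAAAAA///4AAAAAAD///wAAAAAAP///AAAAAAA///8AAAAAAB///wAAAAAAH//+AAAAAAAf//4AAAAAAB///AA4AAAAH//4AD8AAAAf//gAP4AAAA//8AA/gAAAD//wAD8AAAAP/+AAHwAAAA//4AAeAAAAD//AABwAAAAP/8AAOAAAAA//gABwAAAAB/+AAOAAAAAH/4ABwAAAAAf/AAeAAAAAB/4ADwAAAAAH/gAeAAAAAAf8ADwAAAAAB/gA+AAAAAAH2AHwAAAAAAfQA+AAAAAAB8AHwAAAAAAHwA8AAAAAAAeAHAAAAAAABwAYCAAAAAAHABA4AAAAAAcAOHAAAAAAB7/+AAAAAAAHv/AAAAAAAA+/gAAAAAAADzwAAAAAAAA=="/>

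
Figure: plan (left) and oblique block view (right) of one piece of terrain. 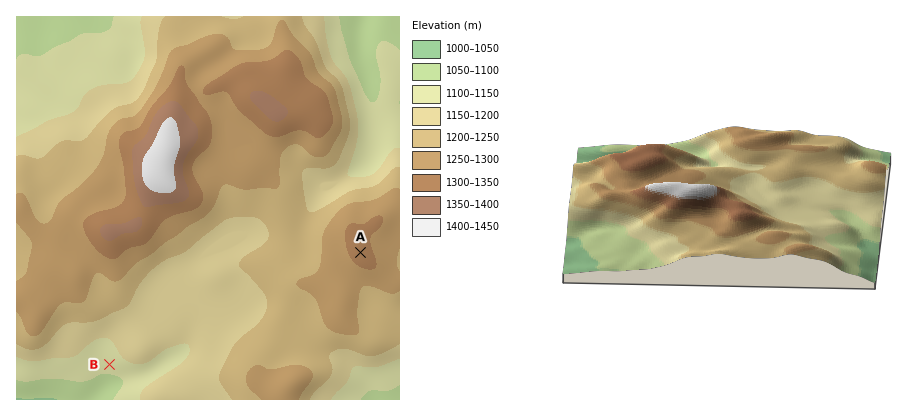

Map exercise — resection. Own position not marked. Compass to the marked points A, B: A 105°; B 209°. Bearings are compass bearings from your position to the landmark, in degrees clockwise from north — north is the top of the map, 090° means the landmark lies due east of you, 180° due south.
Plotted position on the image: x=196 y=208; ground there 1300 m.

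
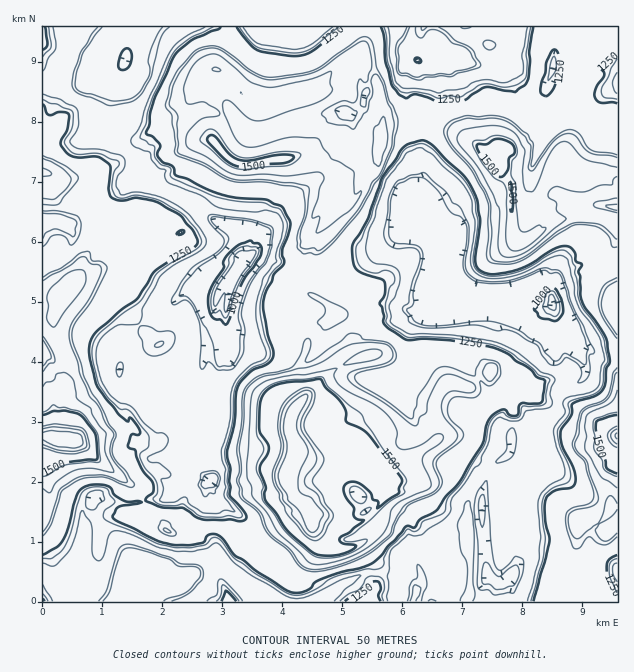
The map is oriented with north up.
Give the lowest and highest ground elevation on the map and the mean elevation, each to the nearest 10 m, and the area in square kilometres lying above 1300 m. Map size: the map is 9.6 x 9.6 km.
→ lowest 890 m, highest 1660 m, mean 1250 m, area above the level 28.6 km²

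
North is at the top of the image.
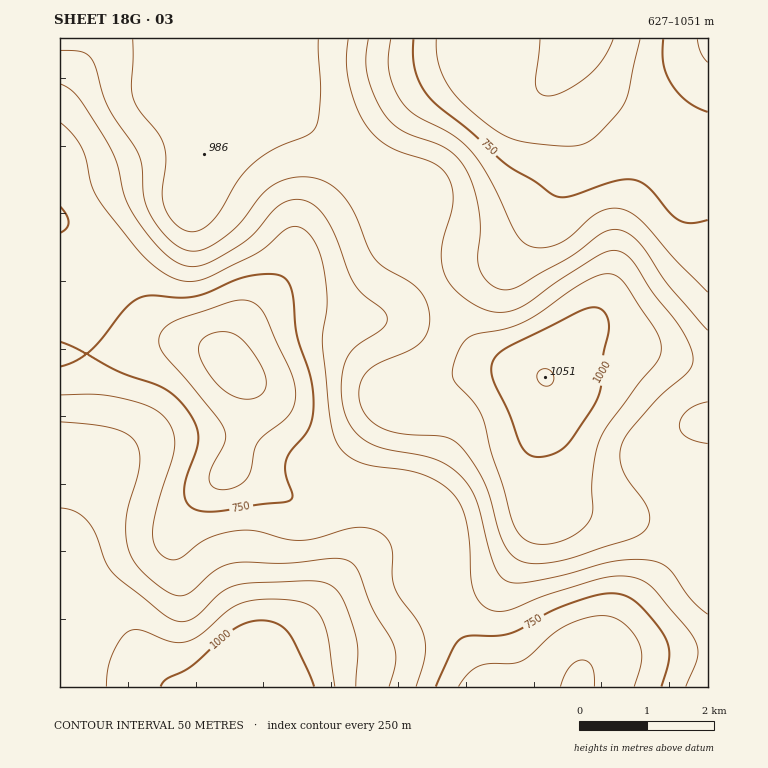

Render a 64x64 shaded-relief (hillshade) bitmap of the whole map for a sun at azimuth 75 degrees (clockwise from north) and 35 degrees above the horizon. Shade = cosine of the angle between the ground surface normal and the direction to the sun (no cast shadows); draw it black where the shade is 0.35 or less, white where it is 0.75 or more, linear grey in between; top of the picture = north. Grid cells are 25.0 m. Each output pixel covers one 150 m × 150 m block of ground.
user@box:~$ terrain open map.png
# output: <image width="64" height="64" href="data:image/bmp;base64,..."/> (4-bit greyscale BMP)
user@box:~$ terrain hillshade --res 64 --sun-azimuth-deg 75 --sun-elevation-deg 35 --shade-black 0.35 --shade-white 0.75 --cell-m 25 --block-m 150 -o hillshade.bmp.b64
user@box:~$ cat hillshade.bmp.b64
<image width="64" height="64" href="data:image/bmp;base64,Qk12CAAAAAAAAHYAAAAoAAAAQAAAAEAAAAABAAQAAAAAAAAIAAATCwAAEwsAABAAAAAAAAAAAAAAABEREQAiIiIAMzMzAERERABVVVUAZmZmAHd3dwCIiIgAmZmZAKqqqgC7u7sAzMzMAN3d3QDu7u4A////AIiHdmZ4iIh3d3iJq83d3Lu7zMzLqYeImqqYdmZlVEVmiId2Z3iIh3d3iJq7zd3Mu7vMzMupiImaqph3ZmVUVWaZiHd3iJmHZneJqrvMzMu7u8zMu6mIiZqqmHd2ZVRFVpmId3eJmYdmd4mru8zMy7u7zMy6mIiJqqqYh3ZlVEVWmZiHeJqqh2Zniau7vMzMu7vMy7mIeImqqpiHdlVERFWZmIiJq7qGVWeJqru7zMzLu7y7qYd4iaqpmId2VEREVZmYiIq8uoZVZ4mqu7vMzMy7u7qYdniJqpmYh2ZURERFmYiImrzKhlVniZqqu8zMzMu7qYdmZ4mZmZiHZVREREWZiImrzMqGVWeJmqqrvMzMy7qphmVniZmYiIdmVEREVYiImrzMuoZmeJmZqqq8zMy7uph2VWZ4iIiIh3ZURERWiImrzNy5hmd4mZmZmqvMzLuqmHZVVmd4iIiHdlVUVWaImavNzKl3d4mZmZmZqru7u6qYdlREVnd4iIh2ZlVWZ4iavN3LqXd3iZmpmZmaq7u7qph2RDNFZ3iIiHd2Zmd3iZq83cuoh3iJmqqZmZmaq7u6mHVDIjRneImIiIiIiIiJmrzcy6mIiImaqqmYiJmqu7qYZTIRNGeImZmIiZmIiJmqvMzLqZiIiZqqqZiIiaq7updkIREkaImZmZmaqZmZmaq7zLu6qZmZmqqpiIiJqqqph1QhATV4maqqqqqqmZmZmru7u7u6qZmZmZmIiImaqph2UyEBNXmaqqqqqqqZmZmaq7u8zMuqmIiIiId4iZmZh2VDIRJGiZqqqru7qpmZmZqqu7zMzLqYd3d3d3iImYh2VUMhEkaJmaqru7qpmZmZmaqrvM3cypdmZnd3eIiId2VUQyIjV4mZqru7uqmZmZmZmqq7zNzLl2VWZ3d3d3dmZVRDMjRXiJmqvMu6mZmZmZmZqrvMzMuYZlZnd3ZmZmZVVVQzNFd4mavMy7qZmZmZmZmqu8zMy6h2Zmd2ZVVVVmZmVUREVniJq8zLupmZmZmZmaqrzMzLqYd2ZmVUREVWZ3dmVUVWeImrzMu6qZmZmZmZqrvM3cy6mHdmVDMzRWZ3h3ZlVFZ4iau8u7qqqZmZmZqqu8zd3LqYh2VDIiNFZ3iIh2VEVWeJq7u7u6qpmZmZqqq7zN3cuph3VDIRI0Z3iJiHZURVZ4mqu7u7uqmZmZmqqrvM3dy6mHZTIREjVniImIdlRFZ4iaq7u7u6qZmZmaqqu8zd3LmHZUMhESRXeIiIh2VEVniZq7u7uqqpmZmZqqqrvN3LqYdkMiESNWeIiIh2ZVVmeJqru7qqqqqZiJmqqqu8zLqYdlQyIiNFZ4iIh3ZlVmeImqu7qqqqqqqIiaqqqrzLuodlQzIjNFZ3iIh3dmZmd4iaq7qqqqu7u4iJmqqqu7uph2VDMzRVZ3iId3Zmd3d3iJmqqqqqq8zMiImaqqqqqph2ZUQ0RVZ3eHd2Zmd4iHd4iZqqqqq8zdyIiZqqqqqZmHdlRERVZnd3d2ZmeJmYh3d4mZqqu8zd3YiJmqqZmYiIh2VVRVVmd3d2ZmZ5qqmHZmeImqu8zd3diImaqZiHiIiHdlVVVWZmd2ZmZ4q7uYdlZniau83d3dyIiZmZh3Z4iZh2ZmZVVVZmZmZ4m7u6h2VWZ4m83d3dzIiJmZh2ZWeJmHdmZlVVVWZmZ4mru7qHZlZnibze7dy7iImZmHVFV4mZh3d2ZURFVmd4mru7uph2ZmZ5rN7t3LqIiZmHZDRXiZmYiHdkREVWd4iau7uqmYd2Zmis3u3LqYiIiHZDI1eZqZmZh1QzRWZ3iau7u6qpmHdlZ5ve7cuZiIiHZDITV5qqqqqXVDNFZniJq7u7u6qph2Vnm97dupmId3ZTIRNYmqq7updUM0VneImru7u7u6qHZWeb3dy6mXd2ZTIRJGiqu7u6l1REVWd3iau7u8y7qphmZ5vN3LmZdmVUMhE1eaq7u7qXVERWZneJq7vMzMuqmHZ3m8zLqZhmVUQyIjV5qru7updVVWZmd4mrvM3cu6qYh3iau7qpmGZVVDMjRomqq7uqh2VVZmd4iavM3dy7qpmIiJqqqpmIZlVUQzNGeaqqqqmHZmZnd4iau83d3LqqqZiIiZqqmYhmZVRDNFZ4mqqqmYd3Z3eIiaq83e7cuqqqmYiImZmZiHZlVEREVniZqqmZiHd3iJmqqrze7ty6qqqZiIiJmZmIdlVERERWeJmqmZmIiIiZqru7vN7u3LqqqZmIiImZmIh2VENERVZ4iZmZmYiImZq7u7u83u7cuqmZmIiIiIiIiGZUM0RVZ3iZmZmZmZmaq8zMu7ze7cuqmZiIiIiIiIiIZUMzRVZ3iJmZmZmZmaq8zMzMzN3dy6qZiIiIiIiId3hVQzNFZ3iJmZmZmZmZq8zd3MzM3dy6qZmIh4iId3d3d1RDNFZniJmZmZmYiJqrzd3czMzcy6qZmYiHd3d3d3d3VUREVniJmZmZmZiImrzd3dzMzMy6mZmZmId3d3ZmZndVVVVWeImZiJmZmIiavN3d3MzMzLqZmZmYh3d2ZmZmZmZmVVZ4iZiIiZmYiJq83d3MzMzLqYiJmZmId2ZlVVZmd3ZmVniJiIiJmZmImrzd3czMzMupiImaqZh2ZVVVVmaId2ZWeIiIiImZmYiavN3czMzMupiIiZqpmHdlVUVWZoiHdlZ4iIiIiZmZiJq83dzMzcy6mIiJmqqYh2VURFZm"/>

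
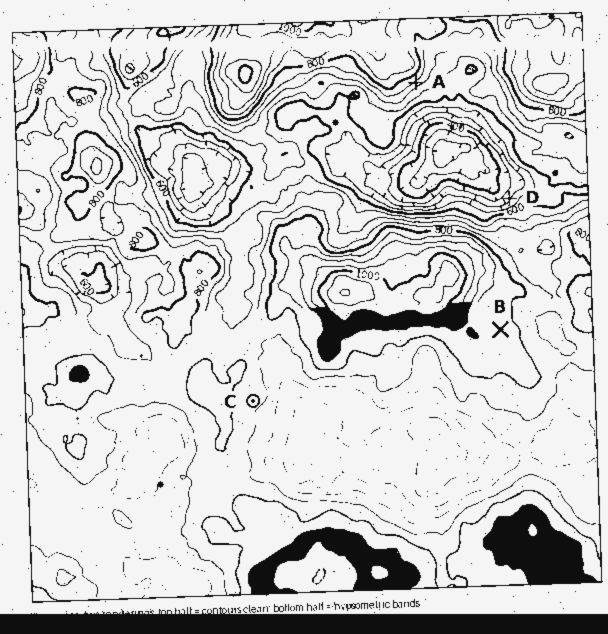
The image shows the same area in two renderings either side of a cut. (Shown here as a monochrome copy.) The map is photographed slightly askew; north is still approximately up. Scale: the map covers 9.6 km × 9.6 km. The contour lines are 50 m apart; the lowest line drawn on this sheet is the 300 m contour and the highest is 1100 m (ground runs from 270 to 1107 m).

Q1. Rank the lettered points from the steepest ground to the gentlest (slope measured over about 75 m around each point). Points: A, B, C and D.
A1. A D C B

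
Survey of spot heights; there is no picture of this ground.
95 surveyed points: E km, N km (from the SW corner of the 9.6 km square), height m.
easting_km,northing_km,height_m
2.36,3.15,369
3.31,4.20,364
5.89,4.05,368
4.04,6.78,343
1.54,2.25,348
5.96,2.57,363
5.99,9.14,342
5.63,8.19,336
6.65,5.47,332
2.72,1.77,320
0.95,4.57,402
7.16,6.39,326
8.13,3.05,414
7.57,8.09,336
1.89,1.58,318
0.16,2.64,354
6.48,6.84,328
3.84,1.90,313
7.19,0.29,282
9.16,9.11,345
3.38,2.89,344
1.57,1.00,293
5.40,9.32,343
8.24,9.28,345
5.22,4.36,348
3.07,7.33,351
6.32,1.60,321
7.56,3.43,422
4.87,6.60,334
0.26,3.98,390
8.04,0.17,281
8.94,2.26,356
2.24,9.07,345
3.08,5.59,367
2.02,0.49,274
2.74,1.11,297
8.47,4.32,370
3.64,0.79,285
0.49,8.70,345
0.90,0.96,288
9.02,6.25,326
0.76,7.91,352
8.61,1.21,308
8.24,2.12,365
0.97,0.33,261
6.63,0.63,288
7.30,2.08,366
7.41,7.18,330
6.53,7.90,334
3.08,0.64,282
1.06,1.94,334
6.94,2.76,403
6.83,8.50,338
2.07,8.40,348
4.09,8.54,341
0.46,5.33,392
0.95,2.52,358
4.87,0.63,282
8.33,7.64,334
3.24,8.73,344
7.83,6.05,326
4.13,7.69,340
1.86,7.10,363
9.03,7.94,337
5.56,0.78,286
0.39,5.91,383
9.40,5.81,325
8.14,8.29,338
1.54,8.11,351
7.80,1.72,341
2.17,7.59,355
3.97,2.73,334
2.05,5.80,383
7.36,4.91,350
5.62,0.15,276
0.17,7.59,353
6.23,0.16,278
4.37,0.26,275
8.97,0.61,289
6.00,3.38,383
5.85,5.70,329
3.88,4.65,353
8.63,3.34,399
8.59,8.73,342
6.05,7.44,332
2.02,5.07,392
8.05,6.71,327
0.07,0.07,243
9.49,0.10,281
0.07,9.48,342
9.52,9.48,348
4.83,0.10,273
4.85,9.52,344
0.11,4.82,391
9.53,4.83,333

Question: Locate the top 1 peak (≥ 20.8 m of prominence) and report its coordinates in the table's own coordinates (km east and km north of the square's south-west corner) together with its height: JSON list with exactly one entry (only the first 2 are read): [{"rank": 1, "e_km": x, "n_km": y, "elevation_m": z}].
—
[{"rank": 1, "e_km": 7.54, "n_km": 3.26, "elevation_m": 423}]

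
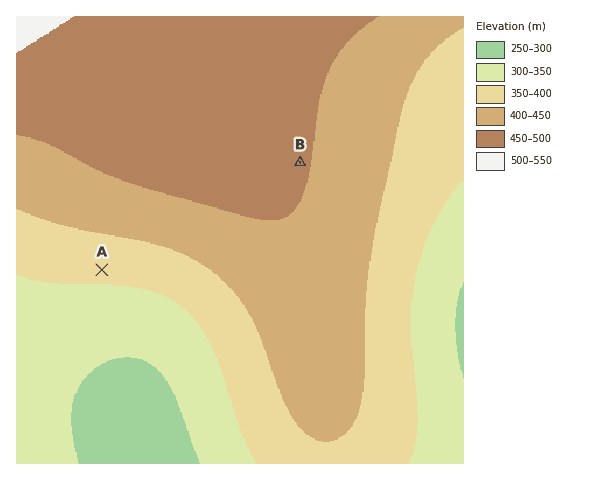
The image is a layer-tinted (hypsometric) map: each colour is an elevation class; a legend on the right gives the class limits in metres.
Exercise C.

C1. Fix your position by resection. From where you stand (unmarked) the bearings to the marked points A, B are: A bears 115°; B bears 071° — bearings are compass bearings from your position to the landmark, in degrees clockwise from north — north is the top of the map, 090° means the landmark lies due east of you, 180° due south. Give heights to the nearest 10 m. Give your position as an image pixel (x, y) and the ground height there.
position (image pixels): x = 54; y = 247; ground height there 380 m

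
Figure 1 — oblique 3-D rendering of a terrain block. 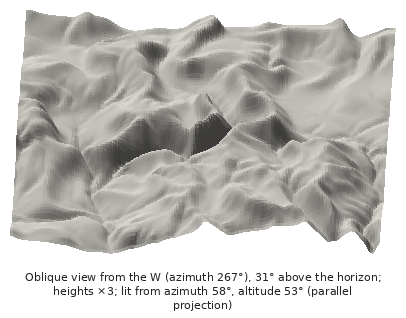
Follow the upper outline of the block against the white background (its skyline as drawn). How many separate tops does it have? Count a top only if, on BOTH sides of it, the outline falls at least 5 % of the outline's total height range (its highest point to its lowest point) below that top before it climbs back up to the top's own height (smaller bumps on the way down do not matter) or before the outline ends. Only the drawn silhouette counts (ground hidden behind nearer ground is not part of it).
2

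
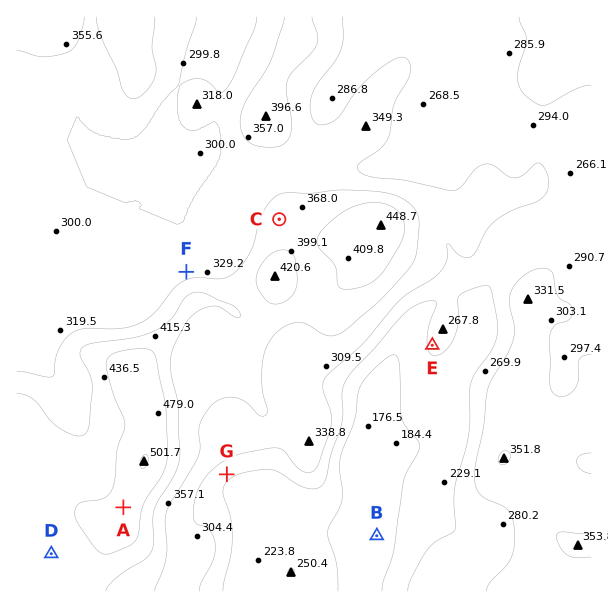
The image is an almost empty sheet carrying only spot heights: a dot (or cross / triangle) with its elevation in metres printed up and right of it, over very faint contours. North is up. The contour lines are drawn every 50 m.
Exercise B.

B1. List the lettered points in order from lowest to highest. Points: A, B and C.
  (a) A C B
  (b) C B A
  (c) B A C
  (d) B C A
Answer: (d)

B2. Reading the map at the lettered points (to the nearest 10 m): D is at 430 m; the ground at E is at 260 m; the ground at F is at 330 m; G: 260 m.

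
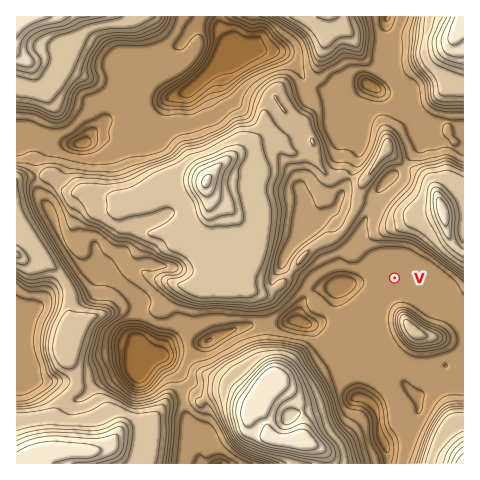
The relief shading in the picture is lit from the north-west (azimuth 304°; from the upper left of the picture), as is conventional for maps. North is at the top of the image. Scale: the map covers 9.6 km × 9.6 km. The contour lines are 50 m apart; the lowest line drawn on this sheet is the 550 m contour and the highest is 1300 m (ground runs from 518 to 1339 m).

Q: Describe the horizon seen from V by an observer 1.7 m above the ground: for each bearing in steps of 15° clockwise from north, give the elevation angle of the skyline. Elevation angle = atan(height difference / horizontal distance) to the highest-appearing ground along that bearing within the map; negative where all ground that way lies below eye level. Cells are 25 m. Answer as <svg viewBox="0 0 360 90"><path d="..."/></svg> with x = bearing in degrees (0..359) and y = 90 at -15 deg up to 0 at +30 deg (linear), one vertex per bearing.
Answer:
<svg viewBox="0 0 360 90"><path d="M0 37l15-3 15-3 15-4 15 2 15 6 15 17 15 7 15 0 15-3 15-17 15-11 15 20 15 4 15-8 15-2 15 8 15 6 15-6 15-1 15-2 15 3 15 1 15-6"/></svg>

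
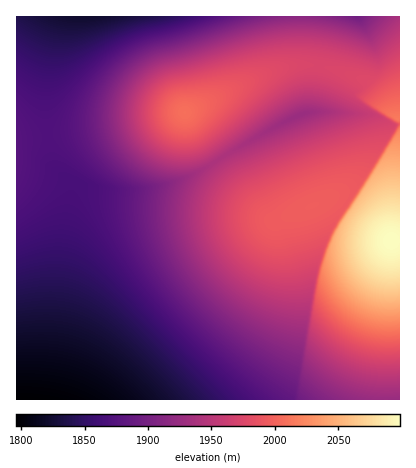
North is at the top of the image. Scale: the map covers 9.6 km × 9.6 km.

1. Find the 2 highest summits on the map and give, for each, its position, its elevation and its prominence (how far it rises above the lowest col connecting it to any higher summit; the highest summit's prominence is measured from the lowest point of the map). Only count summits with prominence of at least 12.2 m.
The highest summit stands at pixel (392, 240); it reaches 2099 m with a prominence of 303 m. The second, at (184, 112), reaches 2008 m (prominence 34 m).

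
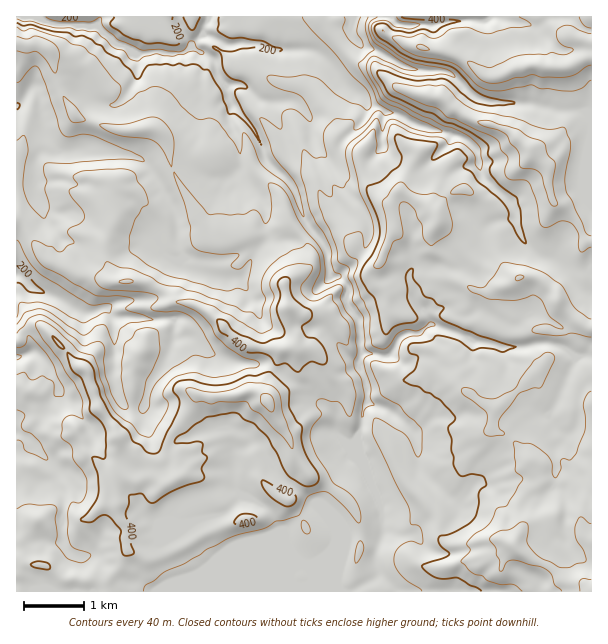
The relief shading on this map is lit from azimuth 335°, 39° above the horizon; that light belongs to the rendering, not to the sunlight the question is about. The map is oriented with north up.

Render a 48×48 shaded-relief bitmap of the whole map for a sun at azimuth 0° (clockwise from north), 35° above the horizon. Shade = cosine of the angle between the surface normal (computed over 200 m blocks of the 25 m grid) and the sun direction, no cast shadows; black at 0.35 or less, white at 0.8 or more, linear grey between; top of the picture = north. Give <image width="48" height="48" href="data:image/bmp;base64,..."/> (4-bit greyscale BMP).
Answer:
<image width="48" height="48" href="data:image/bmp;base64,Qk32BAAAAAAAAHYAAAAoAAAAMAAAADAAAAABAAQAAAAAAIAEAAATCwAAEwsAABAAAAAAAAAAAAAAABEREQAiIiIAMzMzAERERABVVVUAZmZmAHd3dwCIiIgAmZmZAKqqqgC7u7sAzMzMAN3d3QDu7u4A////AGZniIh3Zmd3d3d3d3d3eIZVQzMiJHZnm3Z4mYh2ZmZ3d3d3d3d3eIZlZURERVV4m4iZmZh2Z2Vmd3d3d3d4d4d4mXdmZFaImZmZdnd3iHZlZnd3d3d4h4mamJiHZniIh4d4dWd4iIh2VUVnd3d3iImYd5qpmYh4d4d4dlZod3eIdlRWZ4h3eIh3eJq6qph4iJqYiXVndnd3eJh1RYh3eId2eImZqZmYiKqpmpd3ZVZ3eJl1ZWZ3mHdniIeJmZmZiJmZmIh2Z1VWeHdohjWJmHZoiGeIiIeIiIiIdmh3eIZmd3eIdVeZmGaJh2Z3d3d4iIiHZXh3iIiHd3eHVqmZh2eId3Zmd3iIiJl2VphomYiId3iGaKmIhmiIiHdmZ4mIiIdmWJd5uoiIh3dkaIiHdniId3dmeJmIiHeIeWa7updnd3ZEiXdlZ4mHd4h3eIiHeHeZuUjbmahlRVQlmXZVaahmZ3d3d3iHd2d5p2u4iHdVRDNHiIdmaXVWZmZ4d3d4iHh4ZYuWeIeKqoirl2Znh0RWZmeIiHd4iJmHNJqHaKzd7u3blmZolmd3d3iYiHd3iKmESKiHZ6zcu8y4ZWZ5l5qId4mYmYh3iHhTjbiIdomphkRmVmeXeIqHiImpmZmYeFUnzsmZh3iIUkaJiImGdkWamamId3iHZpR97cqryoh2NZzLmZl3hlNoqYZVVmZmZrvu28uZqGVTa8ynZ3d6dmVGd2Vnd4h2ec/9p3dnZlNXzcuXeambVXd3Vnd2Zndmmr24UyETRoi93Ll3mr24RHiHZmZmVVZ5mKdTI0M0ab3cuZh4mHvHRXh2d3eIdlebh2MjV3iqu7uph3ibyWeVd2d3d4iJmqq6d0NXiYmruph2Zneby5lkimZ3Z3eIm7uYZkaZmIiJmHdmZmaJqrpVe5ZmVniImZd3ZlmpiIh3d3h3d3eIecZYiZZmZXiIiXZWeHmYiIh2d3d4iJiIepN5l2d2Znh3iHZFeZmIh3iHZ4d4mZmYi1WIhWh2iId3iHZViJh3Z3iHeIaImZmIqVeIdIh4qXZ5hmZomIh3d4iIiXeIiJh6tmiZZ6mKqYiqZFZ5h3d4mqqqqGeIeIechXmYaaupmJq3VDV3d3eKu8zLl2iHd4e4Z5qHaaqXiZmmdkWHd3eZmamIZXiIiImVeKl4mKiIisp2ZXiYd4iHVVRERXiZmZp3iJiJ2ai927cTRqupd5iGRFZ3d4mZmqloiZiZ3a3spRAEi8uph5h2Z4qqqqmZmqaJiYiaratxAASbzLqZh4h1iZiaqpmIiXiYiHiqqUAAA4zKmYd3d2hmmHeJqZiImXh2d3mpgwBImspCI0RFVkZXh3iaupmZpmZniImXQEvv/qMTMiIiNVRXd4mru7uqlWeJmZl1Vs6nZRFohlVVVFRYiau6iZm5eaqpmZdWnLQAACeaqqqphoerzMuERUZ4eIiHd3VplgBHmYmZmquYiO7+zLhDVWdHhmZmZlaIc0vd3LqqqZiIiP/+upRGd4hFdmZndmaId9/dvNzLqZeKpw=="/>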